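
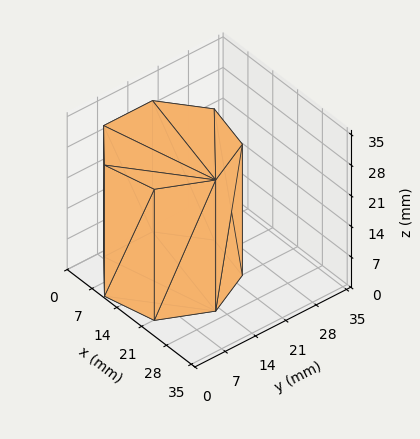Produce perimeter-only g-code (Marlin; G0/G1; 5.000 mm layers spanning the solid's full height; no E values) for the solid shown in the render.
Reading the render: the shape is a regular 7-sided prism (a cylinder approximated with 7 flat sides), circumscribed radius ≈ 13 mm, height ≈ 30 mm (dimensions read to the nearest mm from the axis ticks). For the g-code, the solid's height is divided into equal slices at the stated Δz and each level perimeter traced with G1 moves after a G0 lift.

; perimeter-only toolpath
G21 ; units = mm
G90 ; absolute positioning
G28 ; home
; layer 1
G0 Z5.000
G0 X26.000 Y13.000
G1 X21.105 Y23.164
G1 X10.107 Y25.674
G1 X1.287 Y18.640
G1 X1.287 Y7.360
G1 X10.107 Y0.326
G1 X21.105 Y2.836
G1 X26.000 Y13.000
; layer 2
G0 Z10.000
G0 X26.000 Y13.000
G1 X21.105 Y23.164
G1 X10.107 Y25.674
G1 X1.287 Y18.640
G1 X1.287 Y7.360
G1 X10.107 Y0.326
G1 X21.105 Y2.836
G1 X26.000 Y13.000
; layer 3
G0 Z15.000
G0 X26.000 Y13.000
G1 X21.105 Y23.164
G1 X10.107 Y25.674
G1 X1.287 Y18.640
G1 X1.287 Y7.360
G1 X10.107 Y0.326
G1 X21.105 Y2.836
G1 X26.000 Y13.000
; layer 4
G0 Z20.000
G0 X26.000 Y13.000
G1 X21.105 Y23.164
G1 X10.107 Y25.674
G1 X1.287 Y18.640
G1 X1.287 Y7.360
G1 X10.107 Y0.326
G1 X21.105 Y2.836
G1 X26.000 Y13.000
; layer 5
G0 Z25.000
G0 X26.000 Y13.000
G1 X21.105 Y23.164
G1 X10.107 Y25.674
G1 X1.287 Y18.640
G1 X1.287 Y7.360
G1 X10.107 Y0.326
G1 X21.105 Y2.836
G1 X26.000 Y13.000
; layer 6
G0 Z30.000
G0 X26.000 Y13.000
G1 X21.105 Y23.164
G1 X10.107 Y25.674
G1 X1.287 Y18.640
G1 X1.287 Y7.360
G1 X10.107 Y0.326
G1 X21.105 Y2.836
G1 X26.000 Y13.000
M2 ; end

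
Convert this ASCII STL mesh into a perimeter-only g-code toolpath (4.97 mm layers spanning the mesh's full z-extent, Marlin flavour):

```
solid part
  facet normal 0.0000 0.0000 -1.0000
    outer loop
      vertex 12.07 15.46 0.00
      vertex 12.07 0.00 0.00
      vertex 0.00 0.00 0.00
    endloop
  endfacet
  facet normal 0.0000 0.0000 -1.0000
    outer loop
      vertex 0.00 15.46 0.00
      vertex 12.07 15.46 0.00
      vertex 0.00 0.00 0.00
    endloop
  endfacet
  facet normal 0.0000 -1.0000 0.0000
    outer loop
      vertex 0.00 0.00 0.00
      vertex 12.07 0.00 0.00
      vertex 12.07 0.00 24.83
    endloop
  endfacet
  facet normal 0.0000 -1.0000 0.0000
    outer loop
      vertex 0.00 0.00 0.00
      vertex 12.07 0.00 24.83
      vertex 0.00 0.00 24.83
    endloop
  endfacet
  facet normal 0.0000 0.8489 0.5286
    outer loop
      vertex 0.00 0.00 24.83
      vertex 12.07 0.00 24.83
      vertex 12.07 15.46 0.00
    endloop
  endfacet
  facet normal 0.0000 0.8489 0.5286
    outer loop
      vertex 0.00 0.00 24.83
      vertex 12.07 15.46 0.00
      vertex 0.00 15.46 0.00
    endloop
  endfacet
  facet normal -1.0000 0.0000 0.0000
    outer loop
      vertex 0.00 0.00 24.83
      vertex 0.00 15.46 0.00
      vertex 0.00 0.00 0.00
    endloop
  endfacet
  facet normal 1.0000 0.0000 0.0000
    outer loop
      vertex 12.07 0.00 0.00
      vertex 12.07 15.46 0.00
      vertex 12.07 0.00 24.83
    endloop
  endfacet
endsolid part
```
; perimeter-only toolpath
G21 ; units = mm
G90 ; absolute positioning
G28 ; home
; layer 1
G0 Z4.97
G0 X0.00 Y0.00
G1 X12.07 Y0.00
G1 X12.07 Y12.37
G1 X0.00 Y12.37
G1 X0.00 Y0.00
; layer 2
G0 Z9.93
G0 X0.00 Y0.00
G1 X12.07 Y0.00
G1 X12.07 Y9.28
G1 X0.00 Y9.28
G1 X0.00 Y0.00
; layer 3
G0 Z14.90
G0 X0.00 Y0.00
G1 X12.07 Y0.00
G1 X12.07 Y6.18
G1 X0.00 Y6.18
G1 X0.00 Y0.00
; layer 4
G0 Z19.86
G0 X0.00 Y0.00
G1 X12.07 Y0.00
G1 X12.07 Y3.09
G1 X0.00 Y3.09
G1 X0.00 Y0.00
M2 ; end

The solid is a wedge (ramp): 12.1 × 15.5 mm base, rising to 24.8 mm along the y=0 edge and sloping linearly to z=0 at y=15.5. Slicing at Δz = 4.97 mm — 5 equal slices spanning the solid's height, so layer i sits at z = i·h/5 — gives 4 non-empty perimeters. Each is a 4-segment closed polygon; G0 lifts to the layer z and rapids to the start vertex, then G1 traces the edges. The cross-section shrinks linearly with z (the slice at the apex is degenerate and omitted).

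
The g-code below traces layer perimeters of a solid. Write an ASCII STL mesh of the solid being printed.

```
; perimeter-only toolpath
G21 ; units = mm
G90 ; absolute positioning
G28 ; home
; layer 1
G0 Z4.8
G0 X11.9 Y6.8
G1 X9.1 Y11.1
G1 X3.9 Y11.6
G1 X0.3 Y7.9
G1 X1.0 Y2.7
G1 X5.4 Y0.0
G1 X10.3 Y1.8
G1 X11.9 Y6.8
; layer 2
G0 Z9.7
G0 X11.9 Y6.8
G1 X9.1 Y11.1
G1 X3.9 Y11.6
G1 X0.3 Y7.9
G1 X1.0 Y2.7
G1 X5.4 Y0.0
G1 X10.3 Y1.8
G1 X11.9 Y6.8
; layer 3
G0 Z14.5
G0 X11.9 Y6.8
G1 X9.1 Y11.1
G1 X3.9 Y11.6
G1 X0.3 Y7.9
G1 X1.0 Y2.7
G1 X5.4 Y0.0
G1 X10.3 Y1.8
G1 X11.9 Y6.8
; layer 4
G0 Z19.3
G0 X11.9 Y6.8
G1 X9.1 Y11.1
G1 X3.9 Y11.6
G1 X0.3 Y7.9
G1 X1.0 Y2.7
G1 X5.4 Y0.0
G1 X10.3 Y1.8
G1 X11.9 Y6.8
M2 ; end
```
solid part
  facet normal 0.0000 0.0000 -1.0000
    outer loop
      vertex 3.9 11.6 0.0
      vertex 9.1 11.1 0.0
      vertex 11.9 6.8 0.0
    endloop
  endfacet
  facet normal 0.0000 0.0000 -1.0000
    outer loop
      vertex 0.3 7.9 0.0
      vertex 3.9 11.6 0.0
      vertex 11.9 6.8 0.0
    endloop
  endfacet
  facet normal 0.0000 0.0000 -1.0000
    outer loop
      vertex 1.0 2.7 0.0
      vertex 0.3 7.9 0.0
      vertex 11.9 6.8 0.0
    endloop
  endfacet
  facet normal 0.0000 0.0000 -1.0000
    outer loop
      vertex 5.4 0.0 0.0
      vertex 1.0 2.7 0.0
      vertex 11.9 6.8 0.0
    endloop
  endfacet
  facet normal 0.0000 0.0000 -1.0000
    outer loop
      vertex 10.3 1.8 0.0
      vertex 5.4 0.0 0.0
      vertex 11.9 6.8 0.0
    endloop
  endfacet
  facet normal 0.0000 0.0000 1.0000
    outer loop
      vertex 11.9 6.8 19.3
      vertex 9.1 11.1 19.3
      vertex 3.9 11.6 19.3
    endloop
  endfacet
  facet normal 0.0000 0.0000 1.0000
    outer loop
      vertex 11.9 6.8 19.3
      vertex 3.9 11.6 19.3
      vertex 0.3 7.9 19.3
    endloop
  endfacet
  facet normal 0.0000 0.0000 1.0000
    outer loop
      vertex 11.9 6.8 19.3
      vertex 0.3 7.9 19.3
      vertex 1.0 2.7 19.3
    endloop
  endfacet
  facet normal 0.0000 0.0000 1.0000
    outer loop
      vertex 11.9 6.8 19.3
      vertex 1.0 2.7 19.3
      vertex 5.4 0.0 19.3
    endloop
  endfacet
  facet normal 0.0000 0.0000 1.0000
    outer loop
      vertex 11.9 6.8 19.3
      vertex 5.4 0.0 19.3
      vertex 10.3 1.8 19.3
    endloop
  endfacet
  facet normal 0.8380 0.5457 0.0000
    outer loop
      vertex 11.9 6.8 0.0
      vertex 9.1 11.1 0.0
      vertex 9.1 11.1 19.3
    endloop
  endfacet
  facet normal 0.8380 0.5457 0.0000
    outer loop
      vertex 11.9 6.8 0.0
      vertex 9.1 11.1 19.3
      vertex 11.9 6.8 19.3
    endloop
  endfacet
  facet normal 0.0957 0.9954 0.0000
    outer loop
      vertex 9.1 11.1 0.0
      vertex 3.9 11.6 0.0
      vertex 3.9 11.6 19.3
    endloop
  endfacet
  facet normal 0.0957 0.9954 0.0000
    outer loop
      vertex 9.1 11.1 0.0
      vertex 3.9 11.6 19.3
      vertex 9.1 11.1 19.3
    endloop
  endfacet
  facet normal -0.7167 0.6974 0.0000
    outer loop
      vertex 3.9 11.6 0.0
      vertex 0.3 7.9 0.0
      vertex 0.3 7.9 19.3
    endloop
  endfacet
  facet normal -0.7167 0.6974 0.0000
    outer loop
      vertex 3.9 11.6 0.0
      vertex 0.3 7.9 19.3
      vertex 3.9 11.6 19.3
    endloop
  endfacet
  facet normal -0.9911 -0.1334 0.0000
    outer loop
      vertex 0.3 7.9 0.0
      vertex 1.0 2.7 0.0
      vertex 1.0 2.7 19.3
    endloop
  endfacet
  facet normal -0.9911 -0.1334 0.0000
    outer loop
      vertex 0.3 7.9 0.0
      vertex 1.0 2.7 19.3
      vertex 0.3 7.9 19.3
    endloop
  endfacet
  facet normal -0.5230 -0.8523 0.0000
    outer loop
      vertex 1.0 2.7 0.0
      vertex 5.4 0.0 0.0
      vertex 5.4 0.0 19.3
    endloop
  endfacet
  facet normal -0.5230 -0.8523 0.0000
    outer loop
      vertex 1.0 2.7 0.0
      vertex 5.4 0.0 19.3
      vertex 1.0 2.7 19.3
    endloop
  endfacet
  facet normal 0.3448 -0.9387 0.0000
    outer loop
      vertex 5.4 0.0 0.0
      vertex 10.3 1.8 0.0
      vertex 10.3 1.8 19.3
    endloop
  endfacet
  facet normal 0.3448 -0.9387 0.0000
    outer loop
      vertex 5.4 0.0 0.0
      vertex 10.3 1.8 19.3
      vertex 5.4 0.0 19.3
    endloop
  endfacet
  facet normal 0.9524 -0.3048 0.0000
    outer loop
      vertex 10.3 1.8 0.0
      vertex 11.9 6.8 0.0
      vertex 11.9 6.8 19.3
    endloop
  endfacet
  facet normal 0.9524 -0.3048 0.0000
    outer loop
      vertex 10.3 1.8 0.0
      vertex 11.9 6.8 19.3
      vertex 10.3 1.8 19.3
    endloop
  endfacet
endsolid part

The G0 Z moves step by Δz≈4.8 mm. Every layer's G1 loop is the same polygon, so the solid is a straight extrusion of it from z=0 to z≈19.3. Closing with flat bottom and top caps and triangulating gives 24 facets — a regular 7-sided prism (a cylinder approximated with 7 flat sides), circumscribed radius ≈ 6 mm, height ≈ 19.3 mm.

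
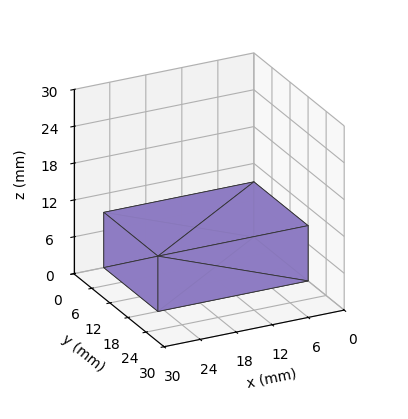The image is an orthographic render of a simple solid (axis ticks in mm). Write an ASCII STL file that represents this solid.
Reading the render: the shape is a rectangular box, roughly 25 × 18 mm footprint and 9 mm tall (dimensions read to the nearest mm from the axis ticks). For the STL, each face is triangulated and given an outward normal.

solid part
  facet normal 0.0000 0.0000 -1.0000
    outer loop
      vertex 25.0 18.0 0.0
      vertex 25.0 0.0 0.0
      vertex 0.0 0.0 0.0
    endloop
  endfacet
  facet normal 0.0000 0.0000 -1.0000
    outer loop
      vertex 0.0 18.0 0.0
      vertex 25.0 18.0 0.0
      vertex 0.0 0.0 0.0
    endloop
  endfacet
  facet normal 0.0000 0.0000 1.0000
    outer loop
      vertex 0.0 0.0 9.0
      vertex 25.0 0.0 9.0
      vertex 25.0 18.0 9.0
    endloop
  endfacet
  facet normal 0.0000 0.0000 1.0000
    outer loop
      vertex 0.0 0.0 9.0
      vertex 25.0 18.0 9.0
      vertex 0.0 18.0 9.0
    endloop
  endfacet
  facet normal 0.0000 -1.0000 0.0000
    outer loop
      vertex 0.0 0.0 0.0
      vertex 25.0 0.0 0.0
      vertex 25.0 0.0 9.0
    endloop
  endfacet
  facet normal 0.0000 -1.0000 0.0000
    outer loop
      vertex 0.0 0.0 0.0
      vertex 25.0 0.0 9.0
      vertex 0.0 0.0 9.0
    endloop
  endfacet
  facet normal 0.0000 1.0000 0.0000
    outer loop
      vertex 25.0 18.0 9.0
      vertex 25.0 18.0 0.0
      vertex 0.0 18.0 0.0
    endloop
  endfacet
  facet normal 0.0000 1.0000 0.0000
    outer loop
      vertex 0.0 18.0 9.0
      vertex 25.0 18.0 9.0
      vertex 0.0 18.0 0.0
    endloop
  endfacet
  facet normal -1.0000 0.0000 0.0000
    outer loop
      vertex 0.0 18.0 9.0
      vertex 0.0 18.0 0.0
      vertex 0.0 0.0 0.0
    endloop
  endfacet
  facet normal -1.0000 0.0000 0.0000
    outer loop
      vertex 0.0 0.0 9.0
      vertex 0.0 18.0 9.0
      vertex 0.0 0.0 0.0
    endloop
  endfacet
  facet normal 1.0000 0.0000 0.0000
    outer loop
      vertex 25.0 0.0 0.0
      vertex 25.0 18.0 0.0
      vertex 25.0 18.0 9.0
    endloop
  endfacet
  facet normal 1.0000 0.0000 0.0000
    outer loop
      vertex 25.0 0.0 0.0
      vertex 25.0 18.0 9.0
      vertex 25.0 0.0 9.0
    endloop
  endfacet
endsolid part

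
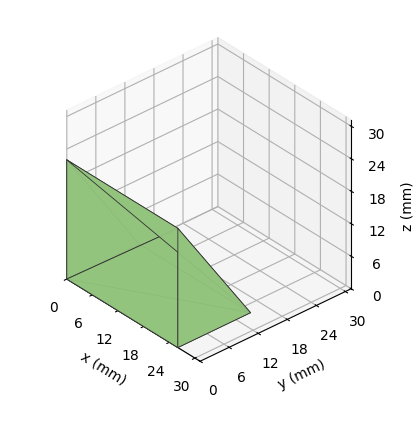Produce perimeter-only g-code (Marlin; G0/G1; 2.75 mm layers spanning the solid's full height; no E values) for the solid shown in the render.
Reading the render: the shape is a wedge (ramp): 26 × 15 mm base, rising to 22 mm along the y=0 edge and sloping linearly to z=0 at y=15 (dimensions read to the nearest mm from the axis ticks). For the g-code, the solid's height is divided into equal slices at the stated Δz and each level perimeter traced with G1 moves after a G0 lift.

; perimeter-only toolpath
G21 ; units = mm
G90 ; absolute positioning
G28 ; home
; layer 1
G0 Z2.75
G0 X0.00 Y0.00
G1 X26.00 Y0.00
G1 X26.00 Y13.12
G1 X0.00 Y13.12
G1 X0.00 Y0.00
; layer 2
G0 Z5.50
G0 X0.00 Y0.00
G1 X26.00 Y0.00
G1 X26.00 Y11.25
G1 X0.00 Y11.25
G1 X0.00 Y0.00
; layer 3
G0 Z8.25
G0 X0.00 Y0.00
G1 X26.00 Y0.00
G1 X26.00 Y9.38
G1 X0.00 Y9.38
G1 X0.00 Y0.00
; layer 4
G0 Z11.00
G0 X0.00 Y0.00
G1 X26.00 Y0.00
G1 X26.00 Y7.50
G1 X0.00 Y7.50
G1 X0.00 Y0.00
; layer 5
G0 Z13.75
G0 X0.00 Y0.00
G1 X26.00 Y0.00
G1 X26.00 Y5.62
G1 X0.00 Y5.62
G1 X0.00 Y0.00
; layer 6
G0 Z16.50
G0 X0.00 Y0.00
G1 X26.00 Y0.00
G1 X26.00 Y3.75
G1 X0.00 Y3.75
G1 X0.00 Y0.00
; layer 7
G0 Z19.25
G0 X0.00 Y0.00
G1 X26.00 Y0.00
G1 X26.00 Y1.88
G1 X0.00 Y1.88
G1 X0.00 Y0.00
M2 ; end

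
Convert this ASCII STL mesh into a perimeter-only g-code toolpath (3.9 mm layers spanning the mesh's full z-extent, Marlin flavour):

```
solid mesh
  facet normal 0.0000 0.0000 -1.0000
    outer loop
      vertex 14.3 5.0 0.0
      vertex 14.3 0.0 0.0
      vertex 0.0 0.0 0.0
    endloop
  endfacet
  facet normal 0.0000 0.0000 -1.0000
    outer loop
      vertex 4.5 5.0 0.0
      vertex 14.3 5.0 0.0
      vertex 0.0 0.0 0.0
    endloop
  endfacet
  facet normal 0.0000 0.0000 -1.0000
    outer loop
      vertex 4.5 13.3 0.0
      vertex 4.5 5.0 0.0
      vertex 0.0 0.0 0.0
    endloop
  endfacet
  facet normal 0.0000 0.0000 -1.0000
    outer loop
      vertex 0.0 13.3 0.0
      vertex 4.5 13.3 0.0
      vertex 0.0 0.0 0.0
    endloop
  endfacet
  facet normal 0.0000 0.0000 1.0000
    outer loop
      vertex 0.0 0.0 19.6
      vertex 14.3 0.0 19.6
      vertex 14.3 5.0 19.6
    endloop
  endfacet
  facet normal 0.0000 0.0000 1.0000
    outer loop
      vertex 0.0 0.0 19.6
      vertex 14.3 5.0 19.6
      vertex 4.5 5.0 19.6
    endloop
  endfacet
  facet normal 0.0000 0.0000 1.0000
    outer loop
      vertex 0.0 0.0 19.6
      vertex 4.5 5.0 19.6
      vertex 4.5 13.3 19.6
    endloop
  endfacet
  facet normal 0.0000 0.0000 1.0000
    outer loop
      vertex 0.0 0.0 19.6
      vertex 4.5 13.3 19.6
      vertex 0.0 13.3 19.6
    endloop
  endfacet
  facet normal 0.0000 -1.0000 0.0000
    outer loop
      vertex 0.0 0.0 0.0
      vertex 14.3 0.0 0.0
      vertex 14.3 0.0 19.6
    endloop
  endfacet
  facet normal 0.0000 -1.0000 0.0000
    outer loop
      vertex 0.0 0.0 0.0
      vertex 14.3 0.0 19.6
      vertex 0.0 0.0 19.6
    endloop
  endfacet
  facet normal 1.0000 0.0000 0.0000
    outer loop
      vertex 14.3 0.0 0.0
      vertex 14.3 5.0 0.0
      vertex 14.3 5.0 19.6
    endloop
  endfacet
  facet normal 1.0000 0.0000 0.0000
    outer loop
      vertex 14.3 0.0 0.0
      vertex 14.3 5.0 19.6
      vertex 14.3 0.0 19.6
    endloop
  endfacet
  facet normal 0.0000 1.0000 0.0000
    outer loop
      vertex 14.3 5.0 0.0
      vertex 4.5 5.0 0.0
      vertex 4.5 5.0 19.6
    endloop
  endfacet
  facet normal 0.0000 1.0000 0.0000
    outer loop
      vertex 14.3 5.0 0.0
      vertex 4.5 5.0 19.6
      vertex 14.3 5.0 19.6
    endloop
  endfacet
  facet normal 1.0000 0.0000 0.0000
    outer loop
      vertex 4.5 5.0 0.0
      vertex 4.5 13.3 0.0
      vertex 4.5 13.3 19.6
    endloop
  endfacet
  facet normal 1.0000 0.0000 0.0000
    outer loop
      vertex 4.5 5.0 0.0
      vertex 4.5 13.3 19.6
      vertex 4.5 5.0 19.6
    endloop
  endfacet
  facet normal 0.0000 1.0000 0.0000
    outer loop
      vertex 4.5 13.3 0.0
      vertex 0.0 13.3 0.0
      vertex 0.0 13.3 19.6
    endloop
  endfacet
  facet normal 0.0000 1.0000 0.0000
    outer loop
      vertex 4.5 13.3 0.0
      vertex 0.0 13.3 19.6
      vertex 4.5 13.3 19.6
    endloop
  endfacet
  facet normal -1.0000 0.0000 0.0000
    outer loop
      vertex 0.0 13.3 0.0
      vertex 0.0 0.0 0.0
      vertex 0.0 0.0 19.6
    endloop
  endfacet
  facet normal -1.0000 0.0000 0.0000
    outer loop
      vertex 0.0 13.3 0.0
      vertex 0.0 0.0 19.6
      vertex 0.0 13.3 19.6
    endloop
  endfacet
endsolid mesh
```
; perimeter-only toolpath
G21 ; units = mm
G90 ; absolute positioning
G28 ; home
; layer 1
G0 Z3.9
G0 X0.0 Y0.0
G1 X14.3 Y0.0
G1 X14.3 Y5.0
G1 X4.5 Y5.0
G1 X4.5 Y13.3
G1 X0.0 Y13.3
G1 X0.0 Y0.0
; layer 2
G0 Z7.8
G0 X0.0 Y0.0
G1 X14.3 Y0.0
G1 X14.3 Y5.0
G1 X4.5 Y5.0
G1 X4.5 Y13.3
G1 X0.0 Y13.3
G1 X0.0 Y0.0
; layer 3
G0 Z11.8
G0 X0.0 Y0.0
G1 X14.3 Y0.0
G1 X14.3 Y5.0
G1 X4.5 Y5.0
G1 X4.5 Y13.3
G1 X0.0 Y13.3
G1 X0.0 Y0.0
; layer 4
G0 Z15.7
G0 X0.0 Y0.0
G1 X14.3 Y0.0
G1 X14.3 Y5.0
G1 X4.5 Y5.0
G1 X4.5 Y13.3
G1 X0.0 Y13.3
G1 X0.0 Y0.0
; layer 5
G0 Z19.6
G0 X0.0 Y0.0
G1 X14.3 Y0.0
G1 X14.3 Y5.0
G1 X4.5 Y5.0
G1 X4.5 Y13.3
G1 X0.0 Y13.3
G1 X0.0 Y0.0
M2 ; end

The solid is an L-shaped prism: outer 14.3 × 13.3 mm, arm thicknesses ≈ 5 mm (horizontal) and 4.5 mm (vertical), extruded 19.6 mm in z. Slicing at Δz = 3.9 mm — 5 equal slices spanning the solid's height, so layer i sits at z = i·h/5 — gives 5 non-empty perimeters. Each is a 6-segment closed polygon; G0 lifts to the layer z and rapids to the start vertex, then G1 traces the edges.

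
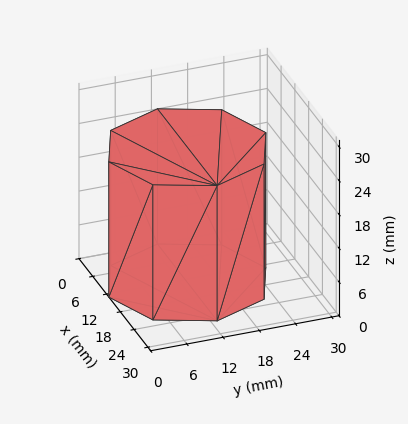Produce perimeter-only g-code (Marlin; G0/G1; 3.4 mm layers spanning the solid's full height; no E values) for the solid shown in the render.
Reading the render: the shape is a regular 8-sided prism (a cylinder approximated with 8 flat sides), circumscribed radius ≈ 13 mm, height ≈ 24 mm (dimensions read to the nearest mm from the axis ticks). For the g-code, the solid's height is divided into equal slices at the stated Δz and each level perimeter traced with G1 moves after a G0 lift.

; perimeter-only toolpath
G21 ; units = mm
G90 ; absolute positioning
G28 ; home
; layer 1
G0 Z3.4
G0 X26.0 Y13.0
G1 X22.2 Y22.2
G1 X13.0 Y26.0
G1 X3.8 Y22.2
G1 X0.0 Y13.0
G1 X3.8 Y3.8
G1 X13.0 Y0.0
G1 X22.2 Y3.8
G1 X26.0 Y13.0
; layer 2
G0 Z6.9
G0 X26.0 Y13.0
G1 X22.2 Y22.2
G1 X13.0 Y26.0
G1 X3.8 Y22.2
G1 X0.0 Y13.0
G1 X3.8 Y3.8
G1 X13.0 Y0.0
G1 X22.2 Y3.8
G1 X26.0 Y13.0
; layer 3
G0 Z10.3
G0 X26.0 Y13.0
G1 X22.2 Y22.2
G1 X13.0 Y26.0
G1 X3.8 Y22.2
G1 X0.0 Y13.0
G1 X3.8 Y3.8
G1 X13.0 Y0.0
G1 X22.2 Y3.8
G1 X26.0 Y13.0
; layer 4
G0 Z13.7
G0 X26.0 Y13.0
G1 X22.2 Y22.2
G1 X13.0 Y26.0
G1 X3.8 Y22.2
G1 X0.0 Y13.0
G1 X3.8 Y3.8
G1 X13.0 Y0.0
G1 X22.2 Y3.8
G1 X26.0 Y13.0
; layer 5
G0 Z17.1
G0 X26.0 Y13.0
G1 X22.2 Y22.2
G1 X13.0 Y26.0
G1 X3.8 Y22.2
G1 X0.0 Y13.0
G1 X3.8 Y3.8
G1 X13.0 Y0.0
G1 X22.2 Y3.8
G1 X26.0 Y13.0
; layer 6
G0 Z20.6
G0 X26.0 Y13.0
G1 X22.2 Y22.2
G1 X13.0 Y26.0
G1 X3.8 Y22.2
G1 X0.0 Y13.0
G1 X3.8 Y3.8
G1 X13.0 Y0.0
G1 X22.2 Y3.8
G1 X26.0 Y13.0
; layer 7
G0 Z24.0
G0 X26.0 Y13.0
G1 X22.2 Y22.2
G1 X13.0 Y26.0
G1 X3.8 Y22.2
G1 X0.0 Y13.0
G1 X3.8 Y3.8
G1 X13.0 Y0.0
G1 X22.2 Y3.8
G1 X26.0 Y13.0
M2 ; end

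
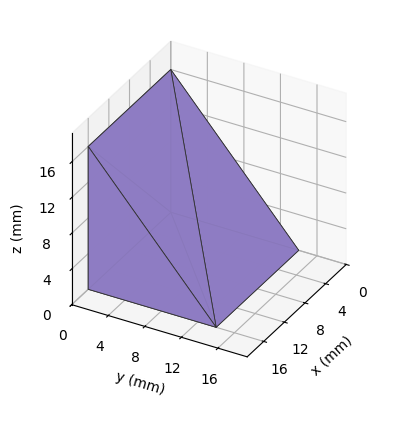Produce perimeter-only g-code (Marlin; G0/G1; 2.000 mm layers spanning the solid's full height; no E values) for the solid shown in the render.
Reading the render: the shape is a wedge (ramp): 16 × 14 mm base, rising to 16 mm along the y=0 edge and sloping linearly to z=0 at y=14 (dimensions read to the nearest mm from the axis ticks). For the g-code, the solid's height is divided into equal slices at the stated Δz and each level perimeter traced with G1 moves after a G0 lift.

; perimeter-only toolpath
G21 ; units = mm
G90 ; absolute positioning
G28 ; home
; layer 1
G0 Z2.000
G0 X0.000 Y0.000
G1 X16.000 Y0.000
G1 X16.000 Y12.250
G1 X0.000 Y12.250
G1 X0.000 Y0.000
; layer 2
G0 Z4.000
G0 X0.000 Y0.000
G1 X16.000 Y0.000
G1 X16.000 Y10.500
G1 X0.000 Y10.500
G1 X0.000 Y0.000
; layer 3
G0 Z6.000
G0 X0.000 Y0.000
G1 X16.000 Y0.000
G1 X16.000 Y8.750
G1 X0.000 Y8.750
G1 X0.000 Y0.000
; layer 4
G0 Z8.000
G0 X0.000 Y0.000
G1 X16.000 Y0.000
G1 X16.000 Y7.000
G1 X0.000 Y7.000
G1 X0.000 Y0.000
; layer 5
G0 Z10.000
G0 X0.000 Y0.000
G1 X16.000 Y0.000
G1 X16.000 Y5.250
G1 X0.000 Y5.250
G1 X0.000 Y0.000
; layer 6
G0 Z12.000
G0 X0.000 Y0.000
G1 X16.000 Y0.000
G1 X16.000 Y3.500
G1 X0.000 Y3.500
G1 X0.000 Y0.000
; layer 7
G0 Z14.000
G0 X0.000 Y0.000
G1 X16.000 Y0.000
G1 X16.000 Y1.750
G1 X0.000 Y1.750
G1 X0.000 Y0.000
M2 ; end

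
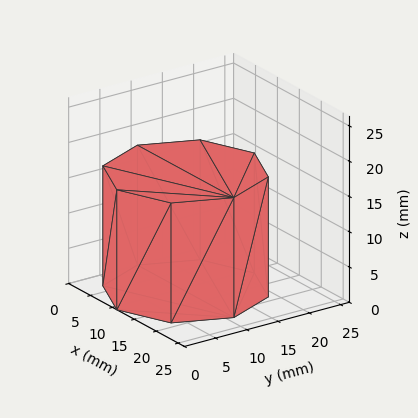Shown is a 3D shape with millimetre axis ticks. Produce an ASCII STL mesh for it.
Reading the render: the shape is a regular 8-sided prism (a cylinder approximated with 8 flat sides), circumscribed radius ≈ 11 mm, height ≈ 17 mm (dimensions read to the nearest mm from the axis ticks). For the STL, each face is triangulated and given an outward normal.

solid part
  facet normal 0.0000 0.0000 -1.0000
    outer loop
      vertex 11.00 22.00 0.00
      vertex 18.78 18.78 0.00
      vertex 22.00 11.00 0.00
    endloop
  endfacet
  facet normal 0.0000 0.0000 -1.0000
    outer loop
      vertex 3.22 18.78 0.00
      vertex 11.00 22.00 0.00
      vertex 22.00 11.00 0.00
    endloop
  endfacet
  facet normal 0.0000 0.0000 -1.0000
    outer loop
      vertex 0.00 11.00 0.00
      vertex 3.22 18.78 0.00
      vertex 22.00 11.00 0.00
    endloop
  endfacet
  facet normal 0.0000 0.0000 -1.0000
    outer loop
      vertex 3.22 3.22 0.00
      vertex 0.00 11.00 0.00
      vertex 22.00 11.00 0.00
    endloop
  endfacet
  facet normal 0.0000 0.0000 -1.0000
    outer loop
      vertex 11.00 0.00 0.00
      vertex 3.22 3.22 0.00
      vertex 22.00 11.00 0.00
    endloop
  endfacet
  facet normal 0.0000 0.0000 -1.0000
    outer loop
      vertex 18.78 3.22 0.00
      vertex 11.00 0.00 0.00
      vertex 22.00 11.00 0.00
    endloop
  endfacet
  facet normal 0.0000 0.0000 1.0000
    outer loop
      vertex 22.00 11.00 17.00
      vertex 18.78 18.78 17.00
      vertex 11.00 22.00 17.00
    endloop
  endfacet
  facet normal 0.0000 0.0000 1.0000
    outer loop
      vertex 22.00 11.00 17.00
      vertex 11.00 22.00 17.00
      vertex 3.22 18.78 17.00
    endloop
  endfacet
  facet normal 0.0000 0.0000 1.0000
    outer loop
      vertex 22.00 11.00 17.00
      vertex 3.22 18.78 17.00
      vertex 0.00 11.00 17.00
    endloop
  endfacet
  facet normal 0.0000 0.0000 1.0000
    outer loop
      vertex 22.00 11.00 17.00
      vertex 0.00 11.00 17.00
      vertex 3.22 3.22 17.00
    endloop
  endfacet
  facet normal 0.0000 0.0000 1.0000
    outer loop
      vertex 22.00 11.00 17.00
      vertex 3.22 3.22 17.00
      vertex 11.00 0.00 17.00
    endloop
  endfacet
  facet normal 0.0000 0.0000 1.0000
    outer loop
      vertex 22.00 11.00 17.00
      vertex 11.00 0.00 17.00
      vertex 18.78 3.22 17.00
    endloop
  endfacet
  facet normal 0.9240 0.3824 0.0000
    outer loop
      vertex 22.00 11.00 0.00
      vertex 18.78 18.78 0.00
      vertex 18.78 18.78 17.00
    endloop
  endfacet
  facet normal 0.9240 0.3824 0.0000
    outer loop
      vertex 22.00 11.00 0.00
      vertex 18.78 18.78 17.00
      vertex 22.00 11.00 17.00
    endloop
  endfacet
  facet normal 0.3824 0.9240 0.0000
    outer loop
      vertex 18.78 18.78 0.00
      vertex 11.00 22.00 0.00
      vertex 11.00 22.00 17.00
    endloop
  endfacet
  facet normal 0.3824 0.9240 0.0000
    outer loop
      vertex 18.78 18.78 0.00
      vertex 11.00 22.00 17.00
      vertex 18.78 18.78 17.00
    endloop
  endfacet
  facet normal -0.3824 0.9240 0.0000
    outer loop
      vertex 11.00 22.00 0.00
      vertex 3.22 18.78 0.00
      vertex 3.22 18.78 17.00
    endloop
  endfacet
  facet normal -0.3824 0.9240 0.0000
    outer loop
      vertex 11.00 22.00 0.00
      vertex 3.22 18.78 17.00
      vertex 11.00 22.00 17.00
    endloop
  endfacet
  facet normal -0.9240 0.3824 0.0000
    outer loop
      vertex 3.22 18.78 0.00
      vertex 0.00 11.00 0.00
      vertex 0.00 11.00 17.00
    endloop
  endfacet
  facet normal -0.9240 0.3824 0.0000
    outer loop
      vertex 3.22 18.78 0.00
      vertex 0.00 11.00 17.00
      vertex 3.22 18.78 17.00
    endloop
  endfacet
  facet normal -0.9240 -0.3824 0.0000
    outer loop
      vertex 0.00 11.00 0.00
      vertex 3.22 3.22 0.00
      vertex 3.22 3.22 17.00
    endloop
  endfacet
  facet normal -0.9240 -0.3824 0.0000
    outer loop
      vertex 0.00 11.00 0.00
      vertex 3.22 3.22 17.00
      vertex 0.00 11.00 17.00
    endloop
  endfacet
  facet normal -0.3824 -0.9240 0.0000
    outer loop
      vertex 3.22 3.22 0.00
      vertex 11.00 0.00 0.00
      vertex 11.00 0.00 17.00
    endloop
  endfacet
  facet normal -0.3824 -0.9240 0.0000
    outer loop
      vertex 3.22 3.22 0.00
      vertex 11.00 0.00 17.00
      vertex 3.22 3.22 17.00
    endloop
  endfacet
  facet normal 0.3824 -0.9240 0.0000
    outer loop
      vertex 11.00 0.00 0.00
      vertex 18.78 3.22 0.00
      vertex 18.78 3.22 17.00
    endloop
  endfacet
  facet normal 0.3824 -0.9240 0.0000
    outer loop
      vertex 11.00 0.00 0.00
      vertex 18.78 3.22 17.00
      vertex 11.00 0.00 17.00
    endloop
  endfacet
  facet normal 0.9240 -0.3824 0.0000
    outer loop
      vertex 18.78 3.22 0.00
      vertex 22.00 11.00 0.00
      vertex 22.00 11.00 17.00
    endloop
  endfacet
  facet normal 0.9240 -0.3824 0.0000
    outer loop
      vertex 18.78 3.22 0.00
      vertex 22.00 11.00 17.00
      vertex 18.78 3.22 17.00
    endloop
  endfacet
endsolid part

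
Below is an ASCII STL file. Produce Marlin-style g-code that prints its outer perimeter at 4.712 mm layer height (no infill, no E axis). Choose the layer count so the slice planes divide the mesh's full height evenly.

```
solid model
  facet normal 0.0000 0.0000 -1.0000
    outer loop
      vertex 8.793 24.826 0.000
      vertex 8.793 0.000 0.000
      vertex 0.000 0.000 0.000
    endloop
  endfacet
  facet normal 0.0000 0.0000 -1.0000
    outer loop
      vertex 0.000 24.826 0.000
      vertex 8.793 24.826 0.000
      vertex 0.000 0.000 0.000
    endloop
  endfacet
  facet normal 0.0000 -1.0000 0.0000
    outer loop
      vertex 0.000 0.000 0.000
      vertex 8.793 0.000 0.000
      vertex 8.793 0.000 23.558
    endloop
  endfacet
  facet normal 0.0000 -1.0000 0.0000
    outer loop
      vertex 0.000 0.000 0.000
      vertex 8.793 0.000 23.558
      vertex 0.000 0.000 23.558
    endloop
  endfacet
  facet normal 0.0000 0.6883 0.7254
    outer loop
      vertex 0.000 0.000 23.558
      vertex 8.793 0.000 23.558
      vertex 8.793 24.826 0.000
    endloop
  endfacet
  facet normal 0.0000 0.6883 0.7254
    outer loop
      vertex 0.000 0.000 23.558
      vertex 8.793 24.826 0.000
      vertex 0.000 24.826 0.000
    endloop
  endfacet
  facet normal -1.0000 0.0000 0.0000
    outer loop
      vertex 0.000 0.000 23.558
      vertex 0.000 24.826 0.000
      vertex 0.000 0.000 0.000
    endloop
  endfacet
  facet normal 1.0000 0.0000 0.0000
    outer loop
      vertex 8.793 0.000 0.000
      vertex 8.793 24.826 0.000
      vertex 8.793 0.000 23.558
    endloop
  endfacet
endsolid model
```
; perimeter-only toolpath
G21 ; units = mm
G90 ; absolute positioning
G28 ; home
; layer 1
G0 Z4.712
G0 X0.000 Y0.000
G1 X8.793 Y0.000
G1 X8.793 Y19.861
G1 X0.000 Y19.861
G1 X0.000 Y0.000
; layer 2
G0 Z9.423
G0 X0.000 Y0.000
G1 X8.793 Y0.000
G1 X8.793 Y14.896
G1 X0.000 Y14.896
G1 X0.000 Y0.000
; layer 3
G0 Z14.135
G0 X0.000 Y0.000
G1 X8.793 Y0.000
G1 X8.793 Y9.930
G1 X0.000 Y9.930
G1 X0.000 Y0.000
; layer 4
G0 Z18.846
G0 X0.000 Y0.000
G1 X8.793 Y0.000
G1 X8.793 Y4.965
G1 X0.000 Y4.965
G1 X0.000 Y0.000
M2 ; end

The solid is a wedge (ramp): 8.79 × 24.8 mm base, rising to 23.6 mm along the y=0 edge and sloping linearly to z=0 at y=24.8. Slicing at Δz = 4.712 mm — 5 equal slices spanning the solid's height, so layer i sits at z = i·h/5 — gives 4 non-empty perimeters. Each is a 4-segment closed polygon; G0 lifts to the layer z and rapids to the start vertex, then G1 traces the edges. The cross-section shrinks linearly with z (the slice at the apex is degenerate and omitted).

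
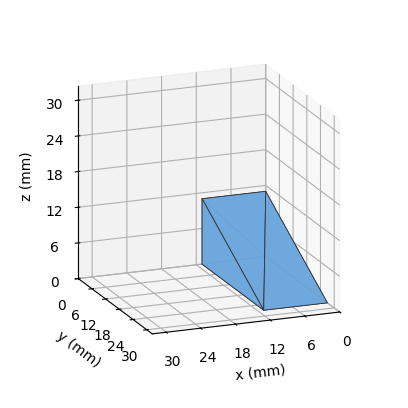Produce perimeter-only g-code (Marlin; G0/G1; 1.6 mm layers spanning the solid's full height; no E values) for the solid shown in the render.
Reading the render: the shape is a wedge (ramp): 11 × 27 mm base, rising to 11 mm along the y=0 edge and sloping linearly to z=0 at y=27 (dimensions read to the nearest mm from the axis ticks). For the g-code, the solid's height is divided into equal slices at the stated Δz and each level perimeter traced with G1 moves after a G0 lift.

; perimeter-only toolpath
G21 ; units = mm
G90 ; absolute positioning
G28 ; home
; layer 1
G0 Z1.6
G0 X0.0 Y0.0
G1 X11.0 Y0.0
G1 X11.0 Y23.1
G1 X0.0 Y23.1
G1 X0.0 Y0.0
; layer 2
G0 Z3.1
G0 X0.0 Y0.0
G1 X11.0 Y0.0
G1 X11.0 Y19.3
G1 X0.0 Y19.3
G1 X0.0 Y0.0
; layer 3
G0 Z4.7
G0 X0.0 Y0.0
G1 X11.0 Y0.0
G1 X11.0 Y15.4
G1 X0.0 Y15.4
G1 X0.0 Y0.0
; layer 4
G0 Z6.3
G0 X0.0 Y0.0
G1 X11.0 Y0.0
G1 X11.0 Y11.6
G1 X0.0 Y11.6
G1 X0.0 Y0.0
; layer 5
G0 Z7.9
G0 X0.0 Y0.0
G1 X11.0 Y0.0
G1 X11.0 Y7.7
G1 X0.0 Y7.7
G1 X0.0 Y0.0
; layer 6
G0 Z9.4
G0 X0.0 Y0.0
G1 X11.0 Y0.0
G1 X11.0 Y3.9
G1 X0.0 Y3.9
G1 X0.0 Y0.0
M2 ; end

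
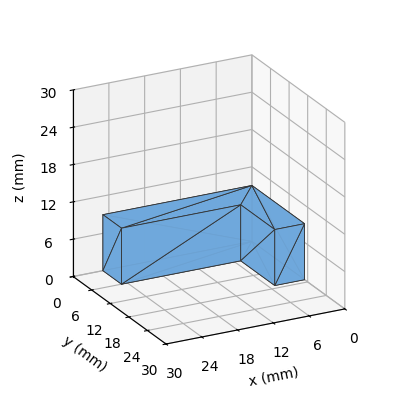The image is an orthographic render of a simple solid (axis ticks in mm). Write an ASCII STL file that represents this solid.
Reading the render: the shape is an L-shaped prism: outer 25 × 17 mm, arm thicknesses ≈ 6 mm (horizontal) and 5 mm (vertical), extruded 9 mm in z (dimensions read to the nearest mm from the axis ticks). For the STL, each face is triangulated and given an outward normal.

solid part
  facet normal 0.0000 0.0000 -1.0000
    outer loop
      vertex 25.00 6.00 0.00
      vertex 25.00 0.00 0.00
      vertex 0.00 0.00 0.00
    endloop
  endfacet
  facet normal 0.0000 0.0000 -1.0000
    outer loop
      vertex 5.00 6.00 0.00
      vertex 25.00 6.00 0.00
      vertex 0.00 0.00 0.00
    endloop
  endfacet
  facet normal 0.0000 0.0000 -1.0000
    outer loop
      vertex 5.00 17.00 0.00
      vertex 5.00 6.00 0.00
      vertex 0.00 0.00 0.00
    endloop
  endfacet
  facet normal 0.0000 0.0000 -1.0000
    outer loop
      vertex 0.00 17.00 0.00
      vertex 5.00 17.00 0.00
      vertex 0.00 0.00 0.00
    endloop
  endfacet
  facet normal 0.0000 0.0000 1.0000
    outer loop
      vertex 0.00 0.00 9.00
      vertex 25.00 0.00 9.00
      vertex 25.00 6.00 9.00
    endloop
  endfacet
  facet normal 0.0000 0.0000 1.0000
    outer loop
      vertex 0.00 0.00 9.00
      vertex 25.00 6.00 9.00
      vertex 5.00 6.00 9.00
    endloop
  endfacet
  facet normal 0.0000 0.0000 1.0000
    outer loop
      vertex 0.00 0.00 9.00
      vertex 5.00 6.00 9.00
      vertex 5.00 17.00 9.00
    endloop
  endfacet
  facet normal 0.0000 0.0000 1.0000
    outer loop
      vertex 0.00 0.00 9.00
      vertex 5.00 17.00 9.00
      vertex 0.00 17.00 9.00
    endloop
  endfacet
  facet normal 0.0000 -1.0000 0.0000
    outer loop
      vertex 0.00 0.00 0.00
      vertex 25.00 0.00 0.00
      vertex 25.00 0.00 9.00
    endloop
  endfacet
  facet normal 0.0000 -1.0000 0.0000
    outer loop
      vertex 0.00 0.00 0.00
      vertex 25.00 0.00 9.00
      vertex 0.00 0.00 9.00
    endloop
  endfacet
  facet normal 1.0000 0.0000 0.0000
    outer loop
      vertex 25.00 0.00 0.00
      vertex 25.00 6.00 0.00
      vertex 25.00 6.00 9.00
    endloop
  endfacet
  facet normal 1.0000 0.0000 0.0000
    outer loop
      vertex 25.00 0.00 0.00
      vertex 25.00 6.00 9.00
      vertex 25.00 0.00 9.00
    endloop
  endfacet
  facet normal 0.0000 1.0000 0.0000
    outer loop
      vertex 25.00 6.00 0.00
      vertex 5.00 6.00 0.00
      vertex 5.00 6.00 9.00
    endloop
  endfacet
  facet normal 0.0000 1.0000 0.0000
    outer loop
      vertex 25.00 6.00 0.00
      vertex 5.00 6.00 9.00
      vertex 25.00 6.00 9.00
    endloop
  endfacet
  facet normal 1.0000 0.0000 0.0000
    outer loop
      vertex 5.00 6.00 0.00
      vertex 5.00 17.00 0.00
      vertex 5.00 17.00 9.00
    endloop
  endfacet
  facet normal 1.0000 0.0000 0.0000
    outer loop
      vertex 5.00 6.00 0.00
      vertex 5.00 17.00 9.00
      vertex 5.00 6.00 9.00
    endloop
  endfacet
  facet normal 0.0000 1.0000 0.0000
    outer loop
      vertex 5.00 17.00 0.00
      vertex 0.00 17.00 0.00
      vertex 0.00 17.00 9.00
    endloop
  endfacet
  facet normal 0.0000 1.0000 0.0000
    outer loop
      vertex 5.00 17.00 0.00
      vertex 0.00 17.00 9.00
      vertex 5.00 17.00 9.00
    endloop
  endfacet
  facet normal -1.0000 0.0000 0.0000
    outer loop
      vertex 0.00 17.00 0.00
      vertex 0.00 0.00 0.00
      vertex 0.00 0.00 9.00
    endloop
  endfacet
  facet normal -1.0000 0.0000 0.0000
    outer loop
      vertex 0.00 17.00 0.00
      vertex 0.00 0.00 9.00
      vertex 0.00 17.00 9.00
    endloop
  endfacet
endsolid part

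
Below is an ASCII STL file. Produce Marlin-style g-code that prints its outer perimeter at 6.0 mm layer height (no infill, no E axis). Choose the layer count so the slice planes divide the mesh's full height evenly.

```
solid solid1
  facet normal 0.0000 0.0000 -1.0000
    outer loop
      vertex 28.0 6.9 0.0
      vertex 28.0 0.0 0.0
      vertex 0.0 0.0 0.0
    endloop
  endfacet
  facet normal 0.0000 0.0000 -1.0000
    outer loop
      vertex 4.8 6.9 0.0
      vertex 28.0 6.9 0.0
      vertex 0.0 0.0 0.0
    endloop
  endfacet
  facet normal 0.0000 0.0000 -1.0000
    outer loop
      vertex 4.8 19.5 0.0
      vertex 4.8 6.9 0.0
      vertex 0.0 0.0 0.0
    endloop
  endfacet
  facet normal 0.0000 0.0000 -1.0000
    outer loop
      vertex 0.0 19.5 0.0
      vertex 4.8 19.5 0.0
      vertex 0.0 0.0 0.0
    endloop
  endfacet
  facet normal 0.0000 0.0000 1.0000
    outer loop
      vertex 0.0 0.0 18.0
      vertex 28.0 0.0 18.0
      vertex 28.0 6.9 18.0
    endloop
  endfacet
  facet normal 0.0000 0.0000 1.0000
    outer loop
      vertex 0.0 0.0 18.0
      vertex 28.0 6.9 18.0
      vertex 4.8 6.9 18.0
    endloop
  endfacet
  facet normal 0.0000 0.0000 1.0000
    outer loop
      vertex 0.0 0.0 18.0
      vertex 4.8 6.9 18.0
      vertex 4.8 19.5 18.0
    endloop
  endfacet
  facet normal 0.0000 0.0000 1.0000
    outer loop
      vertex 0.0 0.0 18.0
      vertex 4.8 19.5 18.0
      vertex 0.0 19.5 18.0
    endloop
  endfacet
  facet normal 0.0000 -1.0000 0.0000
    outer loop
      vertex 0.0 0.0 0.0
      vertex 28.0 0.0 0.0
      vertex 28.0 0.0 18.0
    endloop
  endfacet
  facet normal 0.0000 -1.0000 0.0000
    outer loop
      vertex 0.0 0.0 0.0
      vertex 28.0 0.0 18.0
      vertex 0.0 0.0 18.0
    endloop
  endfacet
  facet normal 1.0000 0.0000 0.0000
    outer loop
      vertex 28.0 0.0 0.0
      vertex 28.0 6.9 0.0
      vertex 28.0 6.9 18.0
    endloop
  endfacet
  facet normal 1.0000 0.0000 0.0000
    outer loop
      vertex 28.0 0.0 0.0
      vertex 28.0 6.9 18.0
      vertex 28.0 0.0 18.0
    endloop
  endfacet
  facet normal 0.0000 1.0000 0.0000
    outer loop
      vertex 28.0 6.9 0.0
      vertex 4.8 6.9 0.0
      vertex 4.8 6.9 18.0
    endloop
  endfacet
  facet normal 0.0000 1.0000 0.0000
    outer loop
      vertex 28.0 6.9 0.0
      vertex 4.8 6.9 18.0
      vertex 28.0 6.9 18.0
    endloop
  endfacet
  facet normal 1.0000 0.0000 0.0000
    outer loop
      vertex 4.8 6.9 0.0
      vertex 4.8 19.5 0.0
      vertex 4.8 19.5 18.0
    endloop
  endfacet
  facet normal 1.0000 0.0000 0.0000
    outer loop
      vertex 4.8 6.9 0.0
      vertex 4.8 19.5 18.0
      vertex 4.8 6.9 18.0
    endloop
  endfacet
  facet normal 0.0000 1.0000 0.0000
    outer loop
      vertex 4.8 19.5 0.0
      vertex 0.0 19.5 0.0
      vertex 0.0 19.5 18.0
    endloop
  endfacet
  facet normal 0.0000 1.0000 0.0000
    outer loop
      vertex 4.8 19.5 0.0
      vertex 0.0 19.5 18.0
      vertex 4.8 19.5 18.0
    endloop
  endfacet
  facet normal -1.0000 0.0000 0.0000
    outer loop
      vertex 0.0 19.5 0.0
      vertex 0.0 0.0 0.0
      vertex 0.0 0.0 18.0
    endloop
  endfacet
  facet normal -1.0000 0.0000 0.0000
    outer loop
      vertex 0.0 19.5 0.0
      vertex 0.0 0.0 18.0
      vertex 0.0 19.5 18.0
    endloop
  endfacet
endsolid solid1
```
; perimeter-only toolpath
G21 ; units = mm
G90 ; absolute positioning
G28 ; home
; layer 1
G0 Z6.0
G0 X0.0 Y0.0
G1 X28.0 Y0.0
G1 X28.0 Y6.9
G1 X4.8 Y6.9
G1 X4.8 Y19.5
G1 X0.0 Y19.5
G1 X0.0 Y0.0
; layer 2
G0 Z12.0
G0 X0.0 Y0.0
G1 X28.0 Y0.0
G1 X28.0 Y6.9
G1 X4.8 Y6.9
G1 X4.8 Y19.5
G1 X0.0 Y19.5
G1 X0.0 Y0.0
; layer 3
G0 Z18.0
G0 X0.0 Y0.0
G1 X28.0 Y0.0
G1 X28.0 Y6.9
G1 X4.8 Y6.9
G1 X4.8 Y19.5
G1 X0.0 Y19.5
G1 X0.0 Y0.0
M2 ; end

The solid is an L-shaped prism: outer 28 × 19.5 mm, arm thicknesses ≈ 6.9 mm (horizontal) and 4.8 mm (vertical), extruded 18 mm in z. Slicing at Δz = 6.0 mm — 3 equal slices spanning the solid's height, so layer i sits at z = i·h/3 — gives 3 non-empty perimeters. Each is a 6-segment closed polygon; G0 lifts to the layer z and rapids to the start vertex, then G1 traces the edges.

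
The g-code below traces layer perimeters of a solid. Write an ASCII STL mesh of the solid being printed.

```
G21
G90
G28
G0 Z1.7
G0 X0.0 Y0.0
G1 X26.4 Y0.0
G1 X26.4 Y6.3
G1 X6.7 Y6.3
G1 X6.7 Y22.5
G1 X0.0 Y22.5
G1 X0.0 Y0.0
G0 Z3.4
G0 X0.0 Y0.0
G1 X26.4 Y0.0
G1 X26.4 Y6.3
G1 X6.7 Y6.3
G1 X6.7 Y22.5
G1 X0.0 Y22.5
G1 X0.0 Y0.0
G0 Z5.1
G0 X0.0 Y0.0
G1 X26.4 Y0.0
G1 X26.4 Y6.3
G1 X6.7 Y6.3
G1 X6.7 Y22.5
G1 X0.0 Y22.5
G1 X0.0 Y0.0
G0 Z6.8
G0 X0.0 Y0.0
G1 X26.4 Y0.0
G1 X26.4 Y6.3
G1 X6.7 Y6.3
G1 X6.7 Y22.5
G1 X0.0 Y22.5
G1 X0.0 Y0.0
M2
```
solid part
  facet normal 0.0000 0.0000 -1.0000
    outer loop
      vertex 26.4 6.3 0.0
      vertex 26.4 0.0 0.0
      vertex 0.0 0.0 0.0
    endloop
  endfacet
  facet normal 0.0000 0.0000 -1.0000
    outer loop
      vertex 6.7 6.3 0.0
      vertex 26.4 6.3 0.0
      vertex 0.0 0.0 0.0
    endloop
  endfacet
  facet normal 0.0000 0.0000 -1.0000
    outer loop
      vertex 6.7 22.5 0.0
      vertex 6.7 6.3 0.0
      vertex 0.0 0.0 0.0
    endloop
  endfacet
  facet normal 0.0000 0.0000 -1.0000
    outer loop
      vertex 0.0 22.5 0.0
      vertex 6.7 22.5 0.0
      vertex 0.0 0.0 0.0
    endloop
  endfacet
  facet normal 0.0000 0.0000 1.0000
    outer loop
      vertex 0.0 0.0 6.8
      vertex 26.4 0.0 6.8
      vertex 26.4 6.3 6.8
    endloop
  endfacet
  facet normal 0.0000 0.0000 1.0000
    outer loop
      vertex 0.0 0.0 6.8
      vertex 26.4 6.3 6.8
      vertex 6.7 6.3 6.8
    endloop
  endfacet
  facet normal 0.0000 0.0000 1.0000
    outer loop
      vertex 0.0 0.0 6.8
      vertex 6.7 6.3 6.8
      vertex 6.7 22.5 6.8
    endloop
  endfacet
  facet normal 0.0000 0.0000 1.0000
    outer loop
      vertex 0.0 0.0 6.8
      vertex 6.7 22.5 6.8
      vertex 0.0 22.5 6.8
    endloop
  endfacet
  facet normal 0.0000 -1.0000 0.0000
    outer loop
      vertex 0.0 0.0 0.0
      vertex 26.4 0.0 0.0
      vertex 26.4 0.0 6.8
    endloop
  endfacet
  facet normal 0.0000 -1.0000 0.0000
    outer loop
      vertex 0.0 0.0 0.0
      vertex 26.4 0.0 6.8
      vertex 0.0 0.0 6.8
    endloop
  endfacet
  facet normal 1.0000 0.0000 0.0000
    outer loop
      vertex 26.4 0.0 0.0
      vertex 26.4 6.3 0.0
      vertex 26.4 6.3 6.8
    endloop
  endfacet
  facet normal 1.0000 0.0000 0.0000
    outer loop
      vertex 26.4 0.0 0.0
      vertex 26.4 6.3 6.8
      vertex 26.4 0.0 6.8
    endloop
  endfacet
  facet normal 0.0000 1.0000 0.0000
    outer loop
      vertex 26.4 6.3 0.0
      vertex 6.7 6.3 0.0
      vertex 6.7 6.3 6.8
    endloop
  endfacet
  facet normal 0.0000 1.0000 0.0000
    outer loop
      vertex 26.4 6.3 0.0
      vertex 6.7 6.3 6.8
      vertex 26.4 6.3 6.8
    endloop
  endfacet
  facet normal 1.0000 0.0000 0.0000
    outer loop
      vertex 6.7 6.3 0.0
      vertex 6.7 22.5 0.0
      vertex 6.7 22.5 6.8
    endloop
  endfacet
  facet normal 1.0000 0.0000 0.0000
    outer loop
      vertex 6.7 6.3 0.0
      vertex 6.7 22.5 6.8
      vertex 6.7 6.3 6.8
    endloop
  endfacet
  facet normal 0.0000 1.0000 0.0000
    outer loop
      vertex 6.7 22.5 0.0
      vertex 0.0 22.5 0.0
      vertex 0.0 22.5 6.8
    endloop
  endfacet
  facet normal 0.0000 1.0000 0.0000
    outer loop
      vertex 6.7 22.5 0.0
      vertex 0.0 22.5 6.8
      vertex 6.7 22.5 6.8
    endloop
  endfacet
  facet normal -1.0000 0.0000 0.0000
    outer loop
      vertex 0.0 22.5 0.0
      vertex 0.0 0.0 0.0
      vertex 0.0 0.0 6.8
    endloop
  endfacet
  facet normal -1.0000 0.0000 0.0000
    outer loop
      vertex 0.0 22.5 0.0
      vertex 0.0 0.0 6.8
      vertex 0.0 22.5 6.8
    endloop
  endfacet
endsolid part

The G0 Z moves step by Δz≈1.7 mm. Every layer's G1 loop is the same polygon, so the solid is a straight extrusion of it from z=0 to z≈6.8. Closing with flat bottom and top caps and triangulating gives 20 facets — an L-shaped prism: outer 26.4 × 22.5 mm, arm thicknesses ≈ 6.3 mm (horizontal) and 6.7 mm (vertical), extruded 6.8 mm in z.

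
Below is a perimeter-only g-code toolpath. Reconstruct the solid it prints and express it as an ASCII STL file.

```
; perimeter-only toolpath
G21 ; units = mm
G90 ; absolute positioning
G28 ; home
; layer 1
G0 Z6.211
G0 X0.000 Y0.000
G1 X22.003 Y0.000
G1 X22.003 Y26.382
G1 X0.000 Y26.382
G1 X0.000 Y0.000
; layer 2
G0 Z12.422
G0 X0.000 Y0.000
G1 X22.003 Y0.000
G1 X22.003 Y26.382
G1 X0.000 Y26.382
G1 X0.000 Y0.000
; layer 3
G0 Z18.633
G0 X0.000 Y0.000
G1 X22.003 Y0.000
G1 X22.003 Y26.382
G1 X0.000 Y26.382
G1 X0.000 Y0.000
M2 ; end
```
solid part
  facet normal 0.0000 0.0000 -1.0000
    outer loop
      vertex 22.003 26.382 0.000
      vertex 22.003 0.000 0.000
      vertex 0.000 0.000 0.000
    endloop
  endfacet
  facet normal 0.0000 0.0000 -1.0000
    outer loop
      vertex 0.000 26.382 0.000
      vertex 22.003 26.382 0.000
      vertex 0.000 0.000 0.000
    endloop
  endfacet
  facet normal 0.0000 0.0000 1.0000
    outer loop
      vertex 0.000 0.000 18.633
      vertex 22.003 0.000 18.633
      vertex 22.003 26.382 18.633
    endloop
  endfacet
  facet normal 0.0000 0.0000 1.0000
    outer loop
      vertex 0.000 0.000 18.633
      vertex 22.003 26.382 18.633
      vertex 0.000 26.382 18.633
    endloop
  endfacet
  facet normal 0.0000 -1.0000 0.0000
    outer loop
      vertex 0.000 0.000 0.000
      vertex 22.003 0.000 0.000
      vertex 22.003 0.000 18.633
    endloop
  endfacet
  facet normal 0.0000 -1.0000 0.0000
    outer loop
      vertex 0.000 0.000 0.000
      vertex 22.003 0.000 18.633
      vertex 0.000 0.000 18.633
    endloop
  endfacet
  facet normal 0.0000 1.0000 0.0000
    outer loop
      vertex 22.003 26.382 18.633
      vertex 22.003 26.382 0.000
      vertex 0.000 26.382 0.000
    endloop
  endfacet
  facet normal 0.0000 1.0000 0.0000
    outer loop
      vertex 0.000 26.382 18.633
      vertex 22.003 26.382 18.633
      vertex 0.000 26.382 0.000
    endloop
  endfacet
  facet normal -1.0000 0.0000 0.0000
    outer loop
      vertex 0.000 26.382 18.633
      vertex 0.000 26.382 0.000
      vertex 0.000 0.000 0.000
    endloop
  endfacet
  facet normal -1.0000 0.0000 0.0000
    outer loop
      vertex 0.000 0.000 18.633
      vertex 0.000 26.382 18.633
      vertex 0.000 0.000 0.000
    endloop
  endfacet
  facet normal 1.0000 0.0000 0.0000
    outer loop
      vertex 22.003 0.000 0.000
      vertex 22.003 26.382 0.000
      vertex 22.003 26.382 18.633
    endloop
  endfacet
  facet normal 1.0000 0.0000 0.0000
    outer loop
      vertex 22.003 0.000 0.000
      vertex 22.003 26.382 18.633
      vertex 22.003 0.000 18.633
    endloop
  endfacet
endsolid part

The G0 Z moves step by Δz≈6.211 mm. Every layer's G1 loop is the same polygon, so the solid is a straight extrusion of it from z=0 to z≈18.6. Closing with flat bottom and top caps and triangulating gives 12 facets — a rectangular box, roughly 22 × 26.4 mm footprint and 18.6 mm tall.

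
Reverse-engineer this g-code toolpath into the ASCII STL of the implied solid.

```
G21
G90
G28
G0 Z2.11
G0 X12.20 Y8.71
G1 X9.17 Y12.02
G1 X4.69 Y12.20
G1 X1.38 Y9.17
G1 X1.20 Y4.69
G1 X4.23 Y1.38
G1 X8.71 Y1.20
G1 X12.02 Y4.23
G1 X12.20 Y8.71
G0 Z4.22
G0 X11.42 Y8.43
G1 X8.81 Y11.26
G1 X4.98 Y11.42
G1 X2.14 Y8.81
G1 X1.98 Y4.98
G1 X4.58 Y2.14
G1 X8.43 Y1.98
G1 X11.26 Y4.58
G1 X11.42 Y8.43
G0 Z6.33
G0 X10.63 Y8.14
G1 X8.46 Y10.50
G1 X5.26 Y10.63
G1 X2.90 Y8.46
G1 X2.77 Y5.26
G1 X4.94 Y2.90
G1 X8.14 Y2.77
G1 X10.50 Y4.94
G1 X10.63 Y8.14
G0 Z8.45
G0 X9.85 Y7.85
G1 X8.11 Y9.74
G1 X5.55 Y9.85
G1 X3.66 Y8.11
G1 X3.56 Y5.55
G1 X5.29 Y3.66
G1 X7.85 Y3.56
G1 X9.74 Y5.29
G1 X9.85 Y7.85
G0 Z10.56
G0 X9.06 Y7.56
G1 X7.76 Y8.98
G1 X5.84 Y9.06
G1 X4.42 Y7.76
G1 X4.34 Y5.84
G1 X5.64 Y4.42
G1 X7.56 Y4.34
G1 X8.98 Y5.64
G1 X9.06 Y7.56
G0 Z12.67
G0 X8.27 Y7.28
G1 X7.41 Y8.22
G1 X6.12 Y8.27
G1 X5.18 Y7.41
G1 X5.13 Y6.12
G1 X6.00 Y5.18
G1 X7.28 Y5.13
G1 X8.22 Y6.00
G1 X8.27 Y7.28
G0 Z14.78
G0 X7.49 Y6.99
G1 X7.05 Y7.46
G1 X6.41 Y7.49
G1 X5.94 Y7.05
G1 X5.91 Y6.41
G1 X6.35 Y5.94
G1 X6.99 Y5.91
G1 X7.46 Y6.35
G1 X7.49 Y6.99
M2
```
solid part
  facet normal 0.0000 0.0000 -1.0000
    outer loop
      vertex 4.40 12.99 0.00
      vertex 9.52 12.78 0.00
      vertex 12.99 9.00 0.00
    endloop
  endfacet
  facet normal 0.0000 0.0000 -1.0000
    outer loop
      vertex 0.62 9.52 0.00
      vertex 4.40 12.99 0.00
      vertex 12.99 9.00 0.00
    endloop
  endfacet
  facet normal 0.0000 0.0000 -1.0000
    outer loop
      vertex 0.41 4.40 0.00
      vertex 0.62 9.52 0.00
      vertex 12.99 9.00 0.00
    endloop
  endfacet
  facet normal 0.0000 0.0000 -1.0000
    outer loop
      vertex 3.88 0.62 0.00
      vertex 0.41 4.40 0.00
      vertex 12.99 9.00 0.00
    endloop
  endfacet
  facet normal 0.0000 0.0000 -1.0000
    outer loop
      vertex 9.00 0.41 0.00
      vertex 3.88 0.62 0.00
      vertex 12.99 9.00 0.00
    endloop
  endfacet
  facet normal 0.0000 0.0000 -1.0000
    outer loop
      vertex 12.78 3.88 0.00
      vertex 9.00 0.41 0.00
      vertex 12.99 9.00 0.00
    endloop
  endfacet
  facet normal 0.6917 0.6350 0.3441
    outer loop
      vertex 12.99 9.00 0.00
      vertex 9.52 12.78 0.00
      vertex 6.70 6.70 16.89
    endloop
  endfacet
  facet normal 0.0385 0.9381 0.3441
    outer loop
      vertex 9.52 12.78 0.00
      vertex 4.40 12.99 0.00
      vertex 6.70 6.70 16.89
    endloop
  endfacet
  facet normal -0.6350 0.6917 0.3441
    outer loop
      vertex 4.40 12.99 0.00
      vertex 0.62 9.52 0.00
      vertex 6.70 6.70 16.89
    endloop
  endfacet
  facet normal -0.9381 0.0385 0.3441
    outer loop
      vertex 0.62 9.52 0.00
      vertex 0.41 4.40 0.00
      vertex 6.70 6.70 16.89
    endloop
  endfacet
  facet normal -0.6917 -0.6350 0.3441
    outer loop
      vertex 0.41 4.40 0.00
      vertex 3.88 0.62 0.00
      vertex 6.70 6.70 16.89
    endloop
  endfacet
  facet normal -0.0385 -0.9381 0.3441
    outer loop
      vertex 3.88 0.62 0.00
      vertex 9.00 0.41 0.00
      vertex 6.70 6.70 16.89
    endloop
  endfacet
  facet normal 0.6350 -0.6917 0.3441
    outer loop
      vertex 9.00 0.41 0.00
      vertex 12.78 3.88 0.00
      vertex 6.70 6.70 16.89
    endloop
  endfacet
  facet normal 0.9381 -0.0385 0.3441
    outer loop
      vertex 12.78 3.88 0.00
      vertex 12.99 9.00 0.00
      vertex 6.70 6.70 16.89
    endloop
  endfacet
endsolid part

The G0 Z moves step by Δz≈2.11 mm. The G1 loops shrink linearly with z, so the solid tapers from its base footprint up to z≈16.9. Closing with a flat bottom cap and the tapered top and triangulating gives 14 facets — a regular 8-sided pyramid, base circumscribed radius ≈ 6.7 mm, apex at z ≈ 16.9 mm.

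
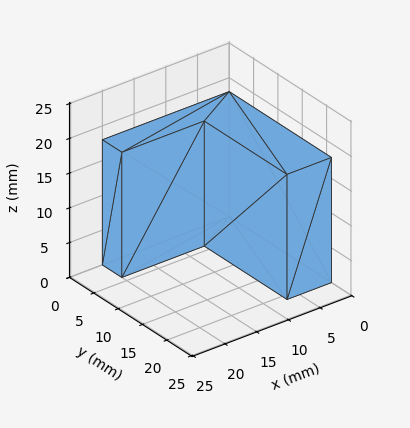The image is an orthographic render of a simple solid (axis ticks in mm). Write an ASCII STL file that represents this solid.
Reading the render: the shape is an L-shaped prism: outer 20 × 21 mm, arm thicknesses ≈ 4 mm (horizontal) and 7 mm (vertical), extruded 18 mm in z (dimensions read to the nearest mm from the axis ticks). For the STL, each face is triangulated and given an outward normal.

solid part
  facet normal 0.0000 0.0000 -1.0000
    outer loop
      vertex 20.0 4.0 0.0
      vertex 20.0 0.0 0.0
      vertex 0.0 0.0 0.0
    endloop
  endfacet
  facet normal 0.0000 0.0000 -1.0000
    outer loop
      vertex 7.0 4.0 0.0
      vertex 20.0 4.0 0.0
      vertex 0.0 0.0 0.0
    endloop
  endfacet
  facet normal 0.0000 0.0000 -1.0000
    outer loop
      vertex 7.0 21.0 0.0
      vertex 7.0 4.0 0.0
      vertex 0.0 0.0 0.0
    endloop
  endfacet
  facet normal 0.0000 0.0000 -1.0000
    outer loop
      vertex 0.0 21.0 0.0
      vertex 7.0 21.0 0.0
      vertex 0.0 0.0 0.0
    endloop
  endfacet
  facet normal 0.0000 0.0000 1.0000
    outer loop
      vertex 0.0 0.0 18.0
      vertex 20.0 0.0 18.0
      vertex 20.0 4.0 18.0
    endloop
  endfacet
  facet normal 0.0000 0.0000 1.0000
    outer loop
      vertex 0.0 0.0 18.0
      vertex 20.0 4.0 18.0
      vertex 7.0 4.0 18.0
    endloop
  endfacet
  facet normal 0.0000 0.0000 1.0000
    outer loop
      vertex 0.0 0.0 18.0
      vertex 7.0 4.0 18.0
      vertex 7.0 21.0 18.0
    endloop
  endfacet
  facet normal 0.0000 0.0000 1.0000
    outer loop
      vertex 0.0 0.0 18.0
      vertex 7.0 21.0 18.0
      vertex 0.0 21.0 18.0
    endloop
  endfacet
  facet normal 0.0000 -1.0000 0.0000
    outer loop
      vertex 0.0 0.0 0.0
      vertex 20.0 0.0 0.0
      vertex 20.0 0.0 18.0
    endloop
  endfacet
  facet normal 0.0000 -1.0000 0.0000
    outer loop
      vertex 0.0 0.0 0.0
      vertex 20.0 0.0 18.0
      vertex 0.0 0.0 18.0
    endloop
  endfacet
  facet normal 1.0000 0.0000 0.0000
    outer loop
      vertex 20.0 0.0 0.0
      vertex 20.0 4.0 0.0
      vertex 20.0 4.0 18.0
    endloop
  endfacet
  facet normal 1.0000 0.0000 0.0000
    outer loop
      vertex 20.0 0.0 0.0
      vertex 20.0 4.0 18.0
      vertex 20.0 0.0 18.0
    endloop
  endfacet
  facet normal 0.0000 1.0000 0.0000
    outer loop
      vertex 20.0 4.0 0.0
      vertex 7.0 4.0 0.0
      vertex 7.0 4.0 18.0
    endloop
  endfacet
  facet normal 0.0000 1.0000 0.0000
    outer loop
      vertex 20.0 4.0 0.0
      vertex 7.0 4.0 18.0
      vertex 20.0 4.0 18.0
    endloop
  endfacet
  facet normal 1.0000 0.0000 0.0000
    outer loop
      vertex 7.0 4.0 0.0
      vertex 7.0 21.0 0.0
      vertex 7.0 21.0 18.0
    endloop
  endfacet
  facet normal 1.0000 0.0000 0.0000
    outer loop
      vertex 7.0 4.0 0.0
      vertex 7.0 21.0 18.0
      vertex 7.0 4.0 18.0
    endloop
  endfacet
  facet normal 0.0000 1.0000 0.0000
    outer loop
      vertex 7.0 21.0 0.0
      vertex 0.0 21.0 0.0
      vertex 0.0 21.0 18.0
    endloop
  endfacet
  facet normal 0.0000 1.0000 0.0000
    outer loop
      vertex 7.0 21.0 0.0
      vertex 0.0 21.0 18.0
      vertex 7.0 21.0 18.0
    endloop
  endfacet
  facet normal -1.0000 0.0000 0.0000
    outer loop
      vertex 0.0 21.0 0.0
      vertex 0.0 0.0 0.0
      vertex 0.0 0.0 18.0
    endloop
  endfacet
  facet normal -1.0000 0.0000 0.0000
    outer loop
      vertex 0.0 21.0 0.0
      vertex 0.0 0.0 18.0
      vertex 0.0 21.0 18.0
    endloop
  endfacet
endsolid part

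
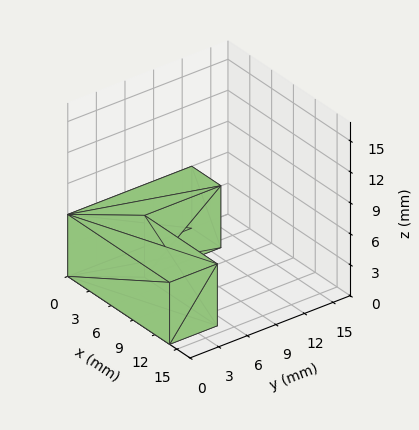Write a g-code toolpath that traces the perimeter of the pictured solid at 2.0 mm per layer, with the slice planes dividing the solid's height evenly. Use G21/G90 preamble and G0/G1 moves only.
Reading the render: the shape is an L-shaped prism: outer 14 × 13 mm, arm thicknesses ≈ 5 mm (horizontal) and 4 mm (vertical), extruded 6 mm in z (dimensions read to the nearest mm from the axis ticks). For the g-code, the solid's height is divided into equal slices at the stated Δz and each level perimeter traced with G1 moves after a G0 lift.

; perimeter-only toolpath
G21 ; units = mm
G90 ; absolute positioning
G28 ; home
; layer 1
G0 Z2.0
G0 X0.0 Y0.0
G1 X14.0 Y0.0
G1 X14.0 Y5.0
G1 X4.0 Y5.0
G1 X4.0 Y13.0
G1 X0.0 Y13.0
G1 X0.0 Y0.0
; layer 2
G0 Z4.0
G0 X0.0 Y0.0
G1 X14.0 Y0.0
G1 X14.0 Y5.0
G1 X4.0 Y5.0
G1 X4.0 Y13.0
G1 X0.0 Y13.0
G1 X0.0 Y0.0
; layer 3
G0 Z6.0
G0 X0.0 Y0.0
G1 X14.0 Y0.0
G1 X14.0 Y5.0
G1 X4.0 Y5.0
G1 X4.0 Y13.0
G1 X0.0 Y13.0
G1 X0.0 Y0.0
M2 ; end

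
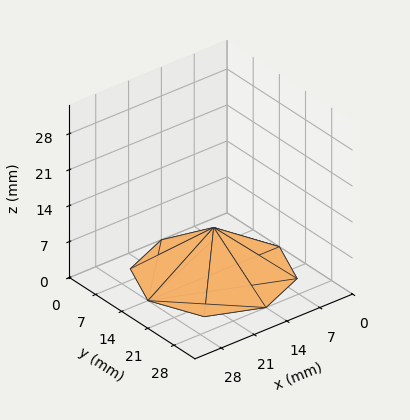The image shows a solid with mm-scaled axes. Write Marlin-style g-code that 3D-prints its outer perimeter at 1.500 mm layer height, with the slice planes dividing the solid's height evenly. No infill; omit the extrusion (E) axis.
Reading the render: the shape is a regular 8-sided pyramid, base circumscribed radius ≈ 14 mm, apex at z ≈ 9 mm (dimensions read to the nearest mm from the axis ticks). For the g-code, the solid's height is divided into equal slices at the stated Δz and each level perimeter traced with G1 moves after a G0 lift.

; perimeter-only toolpath
G21 ; units = mm
G90 ; absolute positioning
G28 ; home
; layer 1
G0 Z1.500
G0 X25.667 Y14.000
G1 X22.249 Y22.249
G1 X14.000 Y25.667
G1 X5.751 Y22.249
G1 X2.333 Y14.000
G1 X5.751 Y5.751
G1 X14.000 Y2.333
G1 X22.249 Y5.751
G1 X25.667 Y14.000
; layer 2
G0 Z3.000
G0 X23.333 Y14.000
G1 X20.599 Y20.599
G1 X14.000 Y23.333
G1 X7.401 Y20.599
G1 X4.667 Y14.000
G1 X7.401 Y7.401
G1 X14.000 Y4.667
G1 X20.599 Y7.401
G1 X23.333 Y14.000
; layer 3
G0 Z4.500
G0 X21.000 Y14.000
G1 X18.950 Y18.950
G1 X14.000 Y21.000
G1 X9.050 Y18.950
G1 X7.000 Y14.000
G1 X9.050 Y9.050
G1 X14.000 Y7.000
G1 X18.950 Y9.050
G1 X21.000 Y14.000
; layer 4
G0 Z6.000
G0 X18.667 Y14.000
G1 X17.300 Y17.300
G1 X14.000 Y18.667
G1 X10.700 Y17.300
G1 X9.333 Y14.000
G1 X10.700 Y10.700
G1 X14.000 Y9.333
G1 X17.300 Y10.700
G1 X18.667 Y14.000
; layer 5
G0 Z7.500
G0 X16.333 Y14.000
G1 X15.650 Y15.650
G1 X14.000 Y16.333
G1 X12.350 Y15.650
G1 X11.667 Y14.000
G1 X12.350 Y12.350
G1 X14.000 Y11.667
G1 X15.650 Y12.350
G1 X16.333 Y14.000
M2 ; end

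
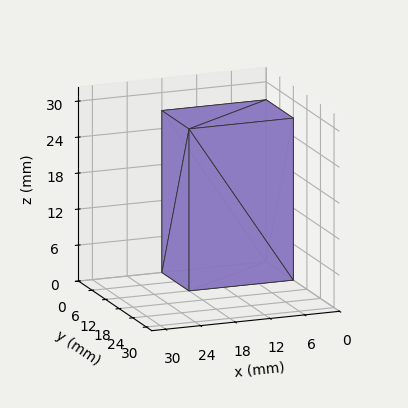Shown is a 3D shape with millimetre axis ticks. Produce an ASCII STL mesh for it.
Reading the render: the shape is a rectangular box, roughly 18 × 12 mm footprint and 27 mm tall (dimensions read to the nearest mm from the axis ticks). For the STL, each face is triangulated and given an outward normal.

solid part
  facet normal 0.0000 0.0000 -1.0000
    outer loop
      vertex 18.00 12.00 0.00
      vertex 18.00 0.00 0.00
      vertex 0.00 0.00 0.00
    endloop
  endfacet
  facet normal 0.0000 0.0000 -1.0000
    outer loop
      vertex 0.00 12.00 0.00
      vertex 18.00 12.00 0.00
      vertex 0.00 0.00 0.00
    endloop
  endfacet
  facet normal 0.0000 0.0000 1.0000
    outer loop
      vertex 0.00 0.00 27.00
      vertex 18.00 0.00 27.00
      vertex 18.00 12.00 27.00
    endloop
  endfacet
  facet normal 0.0000 0.0000 1.0000
    outer loop
      vertex 0.00 0.00 27.00
      vertex 18.00 12.00 27.00
      vertex 0.00 12.00 27.00
    endloop
  endfacet
  facet normal 0.0000 -1.0000 0.0000
    outer loop
      vertex 0.00 0.00 0.00
      vertex 18.00 0.00 0.00
      vertex 18.00 0.00 27.00
    endloop
  endfacet
  facet normal 0.0000 -1.0000 0.0000
    outer loop
      vertex 0.00 0.00 0.00
      vertex 18.00 0.00 27.00
      vertex 0.00 0.00 27.00
    endloop
  endfacet
  facet normal 0.0000 1.0000 0.0000
    outer loop
      vertex 18.00 12.00 27.00
      vertex 18.00 12.00 0.00
      vertex 0.00 12.00 0.00
    endloop
  endfacet
  facet normal 0.0000 1.0000 0.0000
    outer loop
      vertex 0.00 12.00 27.00
      vertex 18.00 12.00 27.00
      vertex 0.00 12.00 0.00
    endloop
  endfacet
  facet normal -1.0000 0.0000 0.0000
    outer loop
      vertex 0.00 12.00 27.00
      vertex 0.00 12.00 0.00
      vertex 0.00 0.00 0.00
    endloop
  endfacet
  facet normal -1.0000 0.0000 0.0000
    outer loop
      vertex 0.00 0.00 27.00
      vertex 0.00 12.00 27.00
      vertex 0.00 0.00 0.00
    endloop
  endfacet
  facet normal 1.0000 0.0000 0.0000
    outer loop
      vertex 18.00 0.00 0.00
      vertex 18.00 12.00 0.00
      vertex 18.00 12.00 27.00
    endloop
  endfacet
  facet normal 1.0000 0.0000 0.0000
    outer loop
      vertex 18.00 0.00 0.00
      vertex 18.00 12.00 27.00
      vertex 18.00 0.00 27.00
    endloop
  endfacet
endsolid part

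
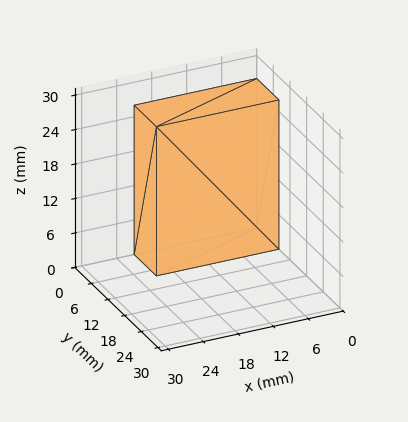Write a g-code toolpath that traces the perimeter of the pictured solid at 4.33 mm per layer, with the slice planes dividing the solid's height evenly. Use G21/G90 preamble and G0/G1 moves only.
Reading the render: the shape is a rectangular box, roughly 21 × 8 mm footprint and 26 mm tall (dimensions read to the nearest mm from the axis ticks). For the g-code, the solid's height is divided into equal slices at the stated Δz and each level perimeter traced with G1 moves after a G0 lift.

; perimeter-only toolpath
G21 ; units = mm
G90 ; absolute positioning
G28 ; home
; layer 1
G0 Z4.33
G0 X0.00 Y0.00
G1 X21.00 Y0.00
G1 X21.00 Y8.00
G1 X0.00 Y8.00
G1 X0.00 Y0.00
; layer 2
G0 Z8.67
G0 X0.00 Y0.00
G1 X21.00 Y0.00
G1 X21.00 Y8.00
G1 X0.00 Y8.00
G1 X0.00 Y0.00
; layer 3
G0 Z13.00
G0 X0.00 Y0.00
G1 X21.00 Y0.00
G1 X21.00 Y8.00
G1 X0.00 Y8.00
G1 X0.00 Y0.00
; layer 4
G0 Z17.33
G0 X0.00 Y0.00
G1 X21.00 Y0.00
G1 X21.00 Y8.00
G1 X0.00 Y8.00
G1 X0.00 Y0.00
; layer 5
G0 Z21.67
G0 X0.00 Y0.00
G1 X21.00 Y0.00
G1 X21.00 Y8.00
G1 X0.00 Y8.00
G1 X0.00 Y0.00
; layer 6
G0 Z26.00
G0 X0.00 Y0.00
G1 X21.00 Y0.00
G1 X21.00 Y8.00
G1 X0.00 Y8.00
G1 X0.00 Y0.00
M2 ; end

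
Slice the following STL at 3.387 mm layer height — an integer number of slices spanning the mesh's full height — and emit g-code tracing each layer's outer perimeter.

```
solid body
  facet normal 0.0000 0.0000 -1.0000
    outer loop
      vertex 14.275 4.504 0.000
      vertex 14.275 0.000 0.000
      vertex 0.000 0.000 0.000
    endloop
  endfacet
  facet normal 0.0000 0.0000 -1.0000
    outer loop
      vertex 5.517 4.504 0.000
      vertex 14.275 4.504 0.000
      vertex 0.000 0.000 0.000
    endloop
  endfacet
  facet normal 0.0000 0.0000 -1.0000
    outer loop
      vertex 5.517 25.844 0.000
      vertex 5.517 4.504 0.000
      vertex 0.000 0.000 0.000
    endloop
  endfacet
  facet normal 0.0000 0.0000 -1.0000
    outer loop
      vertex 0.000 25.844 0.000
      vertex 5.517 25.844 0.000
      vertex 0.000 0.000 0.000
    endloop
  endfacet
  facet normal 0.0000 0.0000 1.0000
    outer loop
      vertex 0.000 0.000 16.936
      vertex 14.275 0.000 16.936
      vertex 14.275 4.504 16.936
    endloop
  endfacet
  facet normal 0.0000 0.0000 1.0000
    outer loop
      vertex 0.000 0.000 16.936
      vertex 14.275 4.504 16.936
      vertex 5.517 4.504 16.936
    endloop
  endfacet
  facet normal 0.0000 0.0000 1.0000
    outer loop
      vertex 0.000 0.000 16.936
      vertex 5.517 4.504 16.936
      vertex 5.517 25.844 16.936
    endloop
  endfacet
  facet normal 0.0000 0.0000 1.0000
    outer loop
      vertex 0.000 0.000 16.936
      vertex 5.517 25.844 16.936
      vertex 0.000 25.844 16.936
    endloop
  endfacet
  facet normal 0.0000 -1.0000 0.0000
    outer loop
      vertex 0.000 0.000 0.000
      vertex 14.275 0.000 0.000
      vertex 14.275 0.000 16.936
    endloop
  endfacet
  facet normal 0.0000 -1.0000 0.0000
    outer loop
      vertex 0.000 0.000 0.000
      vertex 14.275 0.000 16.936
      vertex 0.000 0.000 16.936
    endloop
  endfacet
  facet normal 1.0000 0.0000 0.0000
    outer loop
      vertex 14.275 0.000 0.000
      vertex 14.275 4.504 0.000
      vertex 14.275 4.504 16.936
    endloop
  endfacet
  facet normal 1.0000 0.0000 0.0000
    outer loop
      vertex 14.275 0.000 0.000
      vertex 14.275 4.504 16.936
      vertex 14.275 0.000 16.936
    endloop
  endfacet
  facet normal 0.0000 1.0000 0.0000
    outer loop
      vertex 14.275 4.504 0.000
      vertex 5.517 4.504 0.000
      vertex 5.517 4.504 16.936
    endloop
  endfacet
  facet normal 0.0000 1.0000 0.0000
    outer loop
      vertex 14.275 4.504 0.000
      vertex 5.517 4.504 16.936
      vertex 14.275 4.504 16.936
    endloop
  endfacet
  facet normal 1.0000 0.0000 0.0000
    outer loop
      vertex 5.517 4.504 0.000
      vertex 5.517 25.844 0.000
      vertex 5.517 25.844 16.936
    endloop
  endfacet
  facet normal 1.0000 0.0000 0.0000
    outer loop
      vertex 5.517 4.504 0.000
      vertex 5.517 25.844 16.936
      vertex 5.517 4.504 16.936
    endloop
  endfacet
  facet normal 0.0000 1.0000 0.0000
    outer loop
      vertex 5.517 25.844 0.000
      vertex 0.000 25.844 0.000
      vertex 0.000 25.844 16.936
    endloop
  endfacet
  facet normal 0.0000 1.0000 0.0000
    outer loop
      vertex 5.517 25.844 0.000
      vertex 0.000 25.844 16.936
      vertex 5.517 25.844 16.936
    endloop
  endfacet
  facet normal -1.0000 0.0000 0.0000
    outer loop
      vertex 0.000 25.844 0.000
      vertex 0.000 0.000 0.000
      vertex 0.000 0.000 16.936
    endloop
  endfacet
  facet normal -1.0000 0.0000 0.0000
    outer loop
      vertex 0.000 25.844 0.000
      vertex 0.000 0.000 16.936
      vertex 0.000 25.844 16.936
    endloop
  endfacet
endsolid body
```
; perimeter-only toolpath
G21 ; units = mm
G90 ; absolute positioning
G28 ; home
; layer 1
G0 Z3.387
G0 X0.000 Y0.000
G1 X14.275 Y0.000
G1 X14.275 Y4.504
G1 X5.517 Y4.504
G1 X5.517 Y25.844
G1 X0.000 Y25.844
G1 X0.000 Y0.000
; layer 2
G0 Z6.774
G0 X0.000 Y0.000
G1 X14.275 Y0.000
G1 X14.275 Y4.504
G1 X5.517 Y4.504
G1 X5.517 Y25.844
G1 X0.000 Y25.844
G1 X0.000 Y0.000
; layer 3
G0 Z10.162
G0 X0.000 Y0.000
G1 X14.275 Y0.000
G1 X14.275 Y4.504
G1 X5.517 Y4.504
G1 X5.517 Y25.844
G1 X0.000 Y25.844
G1 X0.000 Y0.000
; layer 4
G0 Z13.549
G0 X0.000 Y0.000
G1 X14.275 Y0.000
G1 X14.275 Y4.504
G1 X5.517 Y4.504
G1 X5.517 Y25.844
G1 X0.000 Y25.844
G1 X0.000 Y0.000
; layer 5
G0 Z16.936
G0 X0.000 Y0.000
G1 X14.275 Y0.000
G1 X14.275 Y4.504
G1 X5.517 Y4.504
G1 X5.517 Y25.844
G1 X0.000 Y25.844
G1 X0.000 Y0.000
M2 ; end

The solid is an L-shaped prism: outer 14.3 × 25.8 mm, arm thicknesses ≈ 4.5 mm (horizontal) and 5.52 mm (vertical), extruded 16.9 mm in z. Slicing at Δz = 3.387 mm — 5 equal slices spanning the solid's height, so layer i sits at z = i·h/5 — gives 5 non-empty perimeters. Each is a 6-segment closed polygon; G0 lifts to the layer z and rapids to the start vertex, then G1 traces the edges.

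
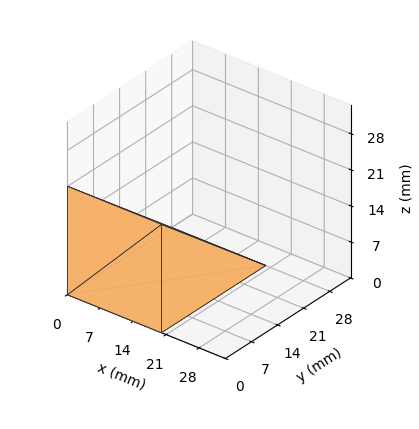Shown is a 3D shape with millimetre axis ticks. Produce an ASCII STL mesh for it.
Reading the render: the shape is a wedge (ramp): 20 × 28 mm base, rising to 21 mm along the y=0 edge and sloping linearly to z=0 at y=28 (dimensions read to the nearest mm from the axis ticks). For the STL, each face is triangulated and given an outward normal.

solid part
  facet normal 0.0000 0.0000 -1.0000
    outer loop
      vertex 20.000 28.000 0.000
      vertex 20.000 0.000 0.000
      vertex 0.000 0.000 0.000
    endloop
  endfacet
  facet normal 0.0000 0.0000 -1.0000
    outer loop
      vertex 0.000 28.000 0.000
      vertex 20.000 28.000 0.000
      vertex 0.000 0.000 0.000
    endloop
  endfacet
  facet normal 0.0000 -1.0000 0.0000
    outer loop
      vertex 0.000 0.000 0.000
      vertex 20.000 0.000 0.000
      vertex 20.000 0.000 21.000
    endloop
  endfacet
  facet normal 0.0000 -1.0000 0.0000
    outer loop
      vertex 0.000 0.000 0.000
      vertex 20.000 0.000 21.000
      vertex 0.000 0.000 21.000
    endloop
  endfacet
  facet normal 0.0000 0.6000 0.8000
    outer loop
      vertex 0.000 0.000 21.000
      vertex 20.000 0.000 21.000
      vertex 20.000 28.000 0.000
    endloop
  endfacet
  facet normal 0.0000 0.6000 0.8000
    outer loop
      vertex 0.000 0.000 21.000
      vertex 20.000 28.000 0.000
      vertex 0.000 28.000 0.000
    endloop
  endfacet
  facet normal -1.0000 0.0000 0.0000
    outer loop
      vertex 0.000 0.000 21.000
      vertex 0.000 28.000 0.000
      vertex 0.000 0.000 0.000
    endloop
  endfacet
  facet normal 1.0000 0.0000 0.0000
    outer loop
      vertex 20.000 0.000 0.000
      vertex 20.000 28.000 0.000
      vertex 20.000 0.000 21.000
    endloop
  endfacet
endsolid part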